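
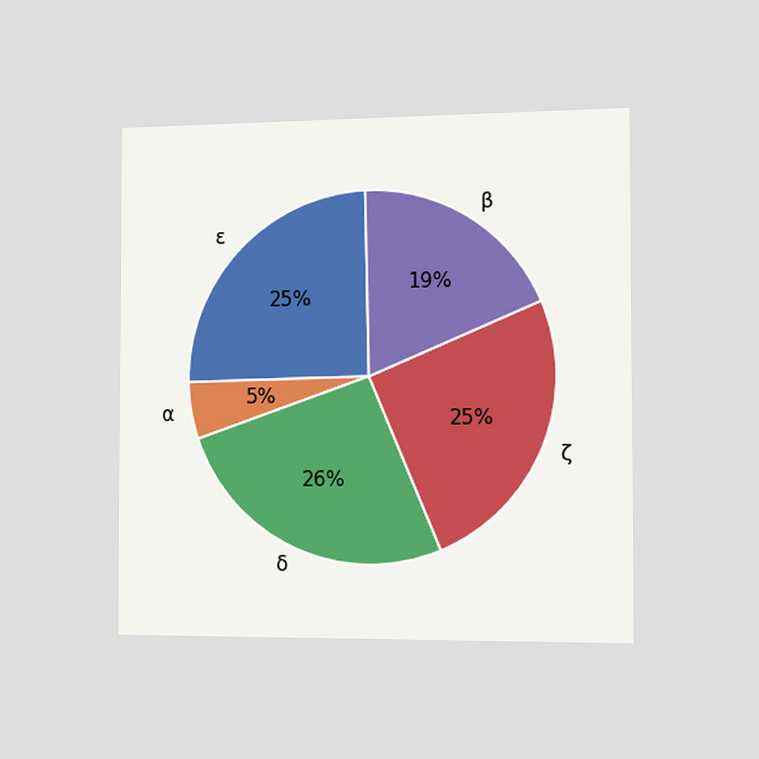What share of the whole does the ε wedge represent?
The chart is viewed slightly from the right. The ε slice takes up 25% of the pie.

25%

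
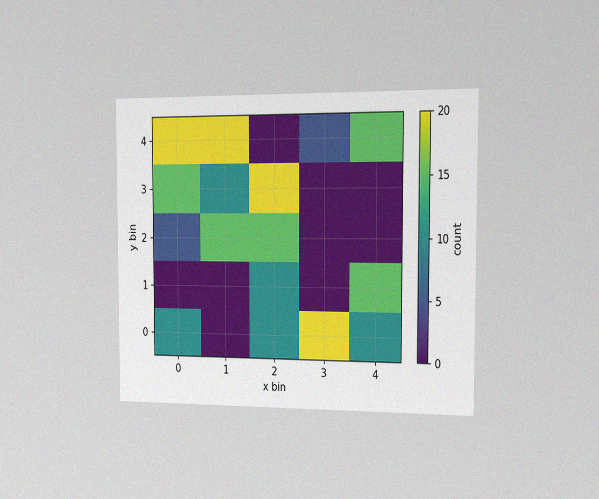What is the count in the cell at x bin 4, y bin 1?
The chart is viewed slightly from the right, with some photo noise. Matching the cell (4, 1) against the colorbar gives 15.

15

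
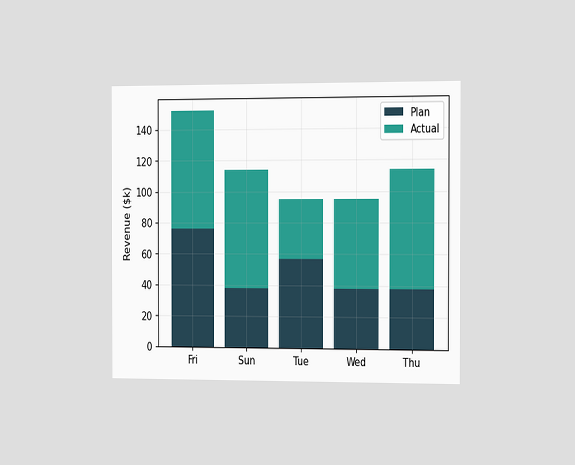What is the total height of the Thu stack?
$114k

The chart is viewed slightly from the right. The Thu stack's top reaches $114k on the y-axis.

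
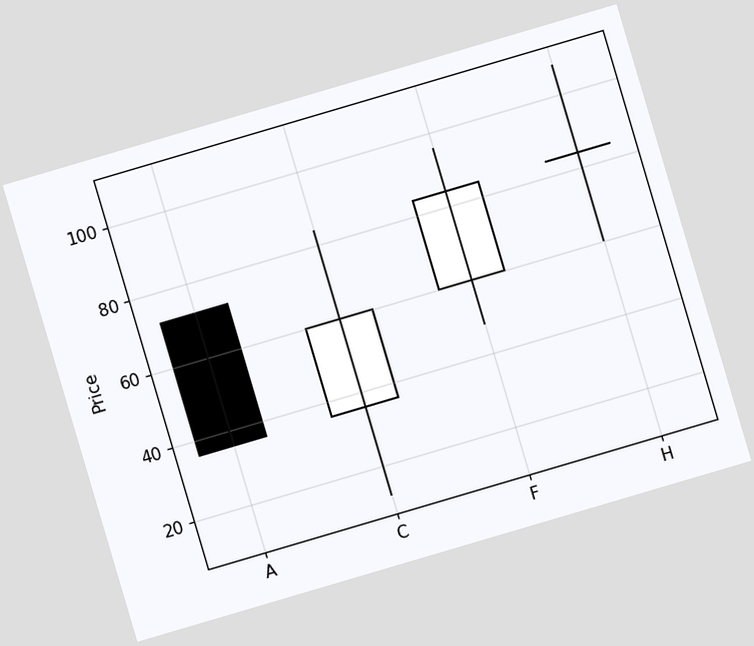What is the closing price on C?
The chart is tilted about 16° counter-clockwise. The C candle closes at 60.

60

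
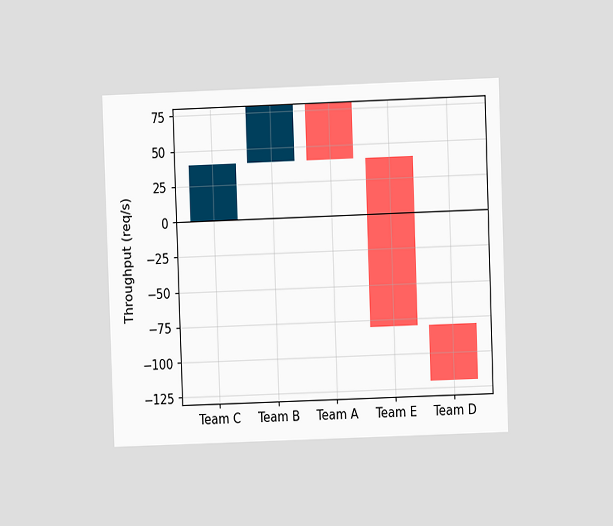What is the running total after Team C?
40req/s

The chart is tilted about 2° counter-clockwise and viewed at a slight angle. After Team C the running total reaches 40req/s.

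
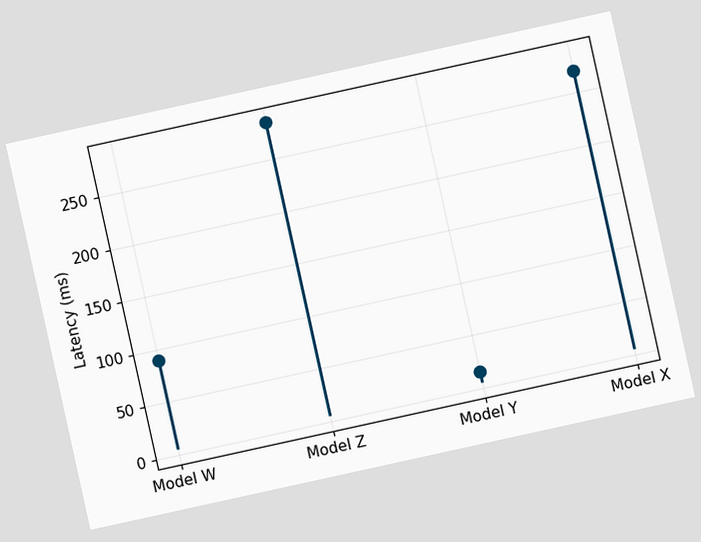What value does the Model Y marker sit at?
15ms

The chart is tilted about 12° counter-clockwise. The Model Y marker sits at 15ms.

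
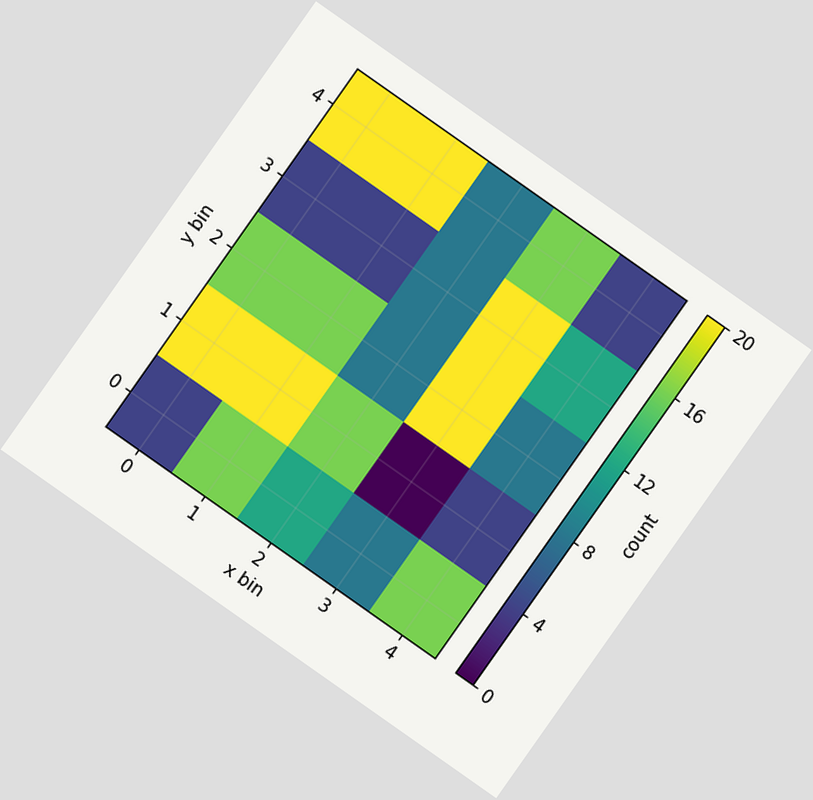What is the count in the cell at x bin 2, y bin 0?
12

The chart is tilted about 35° clockwise. Matching the cell (2, 0) against the colorbar gives 12.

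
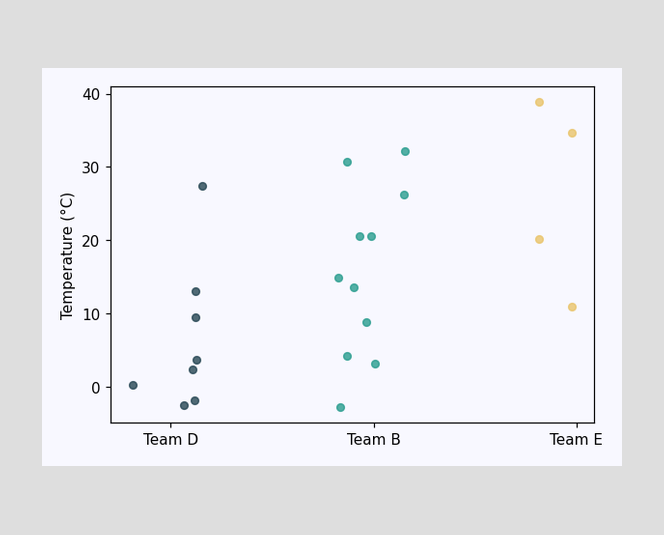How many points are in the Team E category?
4

Counting the markers in the Team E column gives 4.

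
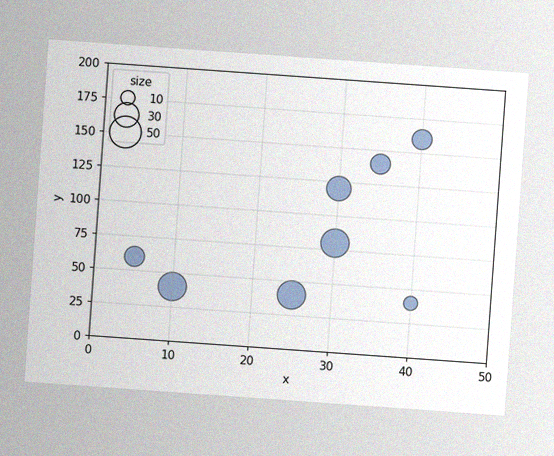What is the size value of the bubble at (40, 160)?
20

The chart is tilted about 4° clockwise, with some photo noise. Matching the bubble at (40, 160) against the size legend gives 20.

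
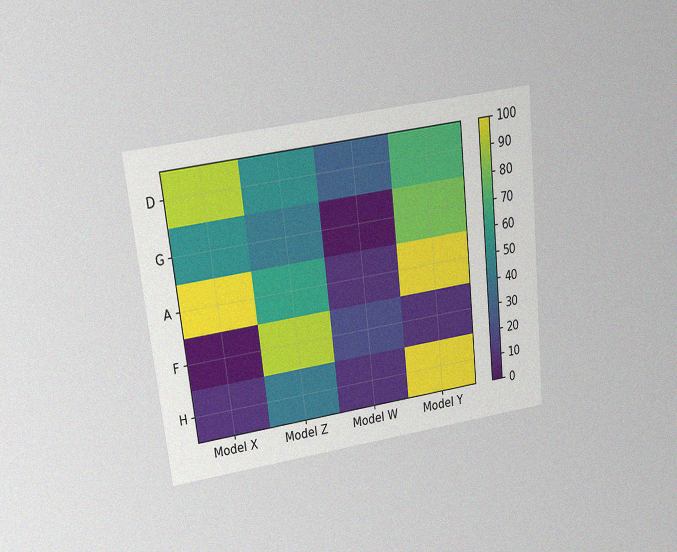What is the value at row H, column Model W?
The chart is tilted about 6° counter-clockwise and viewed slightly from above, with some photo noise. Matching cell (H, Model W) against the colorbar gives 10.

10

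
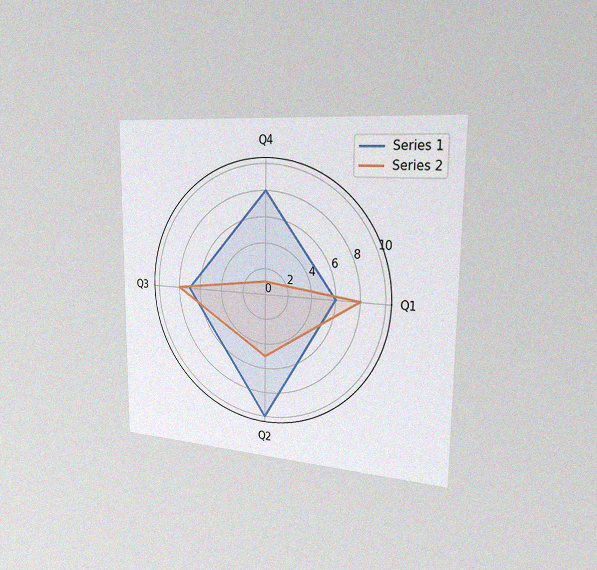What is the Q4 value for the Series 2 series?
1

The chart is viewed slightly from the right, with some photo noise. On the Q4 axis, Series 2 reaches 1.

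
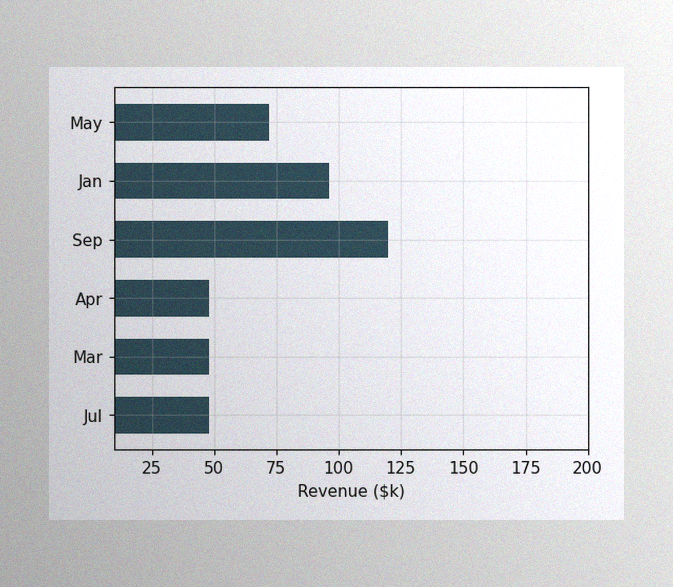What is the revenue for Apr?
The image has some photo noise and uneven lighting. Reading along the chart's x-axis, the Apr bar reaches $48k.

$48k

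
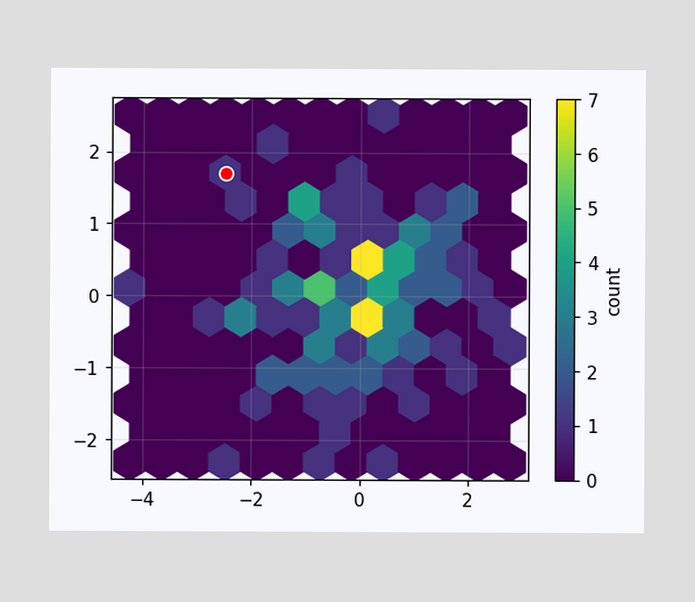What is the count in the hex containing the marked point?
The marked hex reads 1 on the colorbar.

1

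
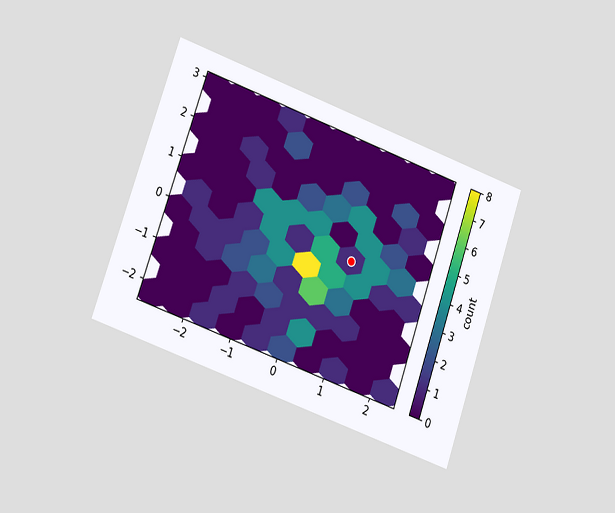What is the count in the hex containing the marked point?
The chart is tilted about 19° clockwise and viewed at a slight angle. The marked hex reads 1 on the colorbar.

1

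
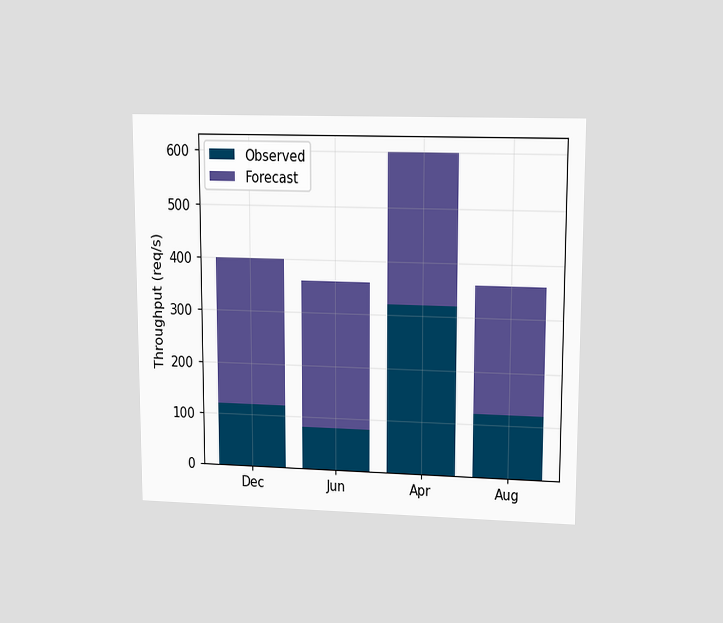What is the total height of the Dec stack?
The chart is viewed at a slight angle. The Dec stack's top reaches 400req/s on the y-axis.

400req/s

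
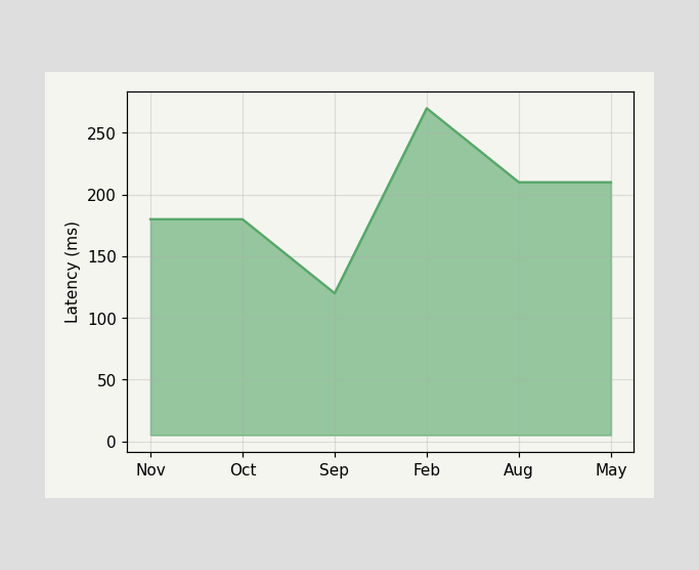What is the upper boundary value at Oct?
At Oct the upper boundary is at 180ms.

180ms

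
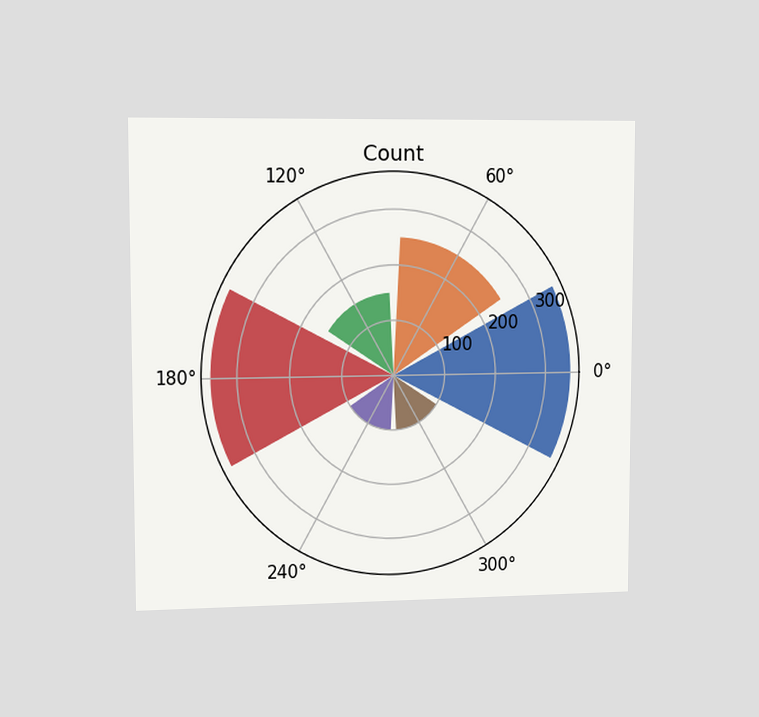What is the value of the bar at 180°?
The chart is viewed slightly from the left. The bar at 180° reaches 350 on the radial axis.

350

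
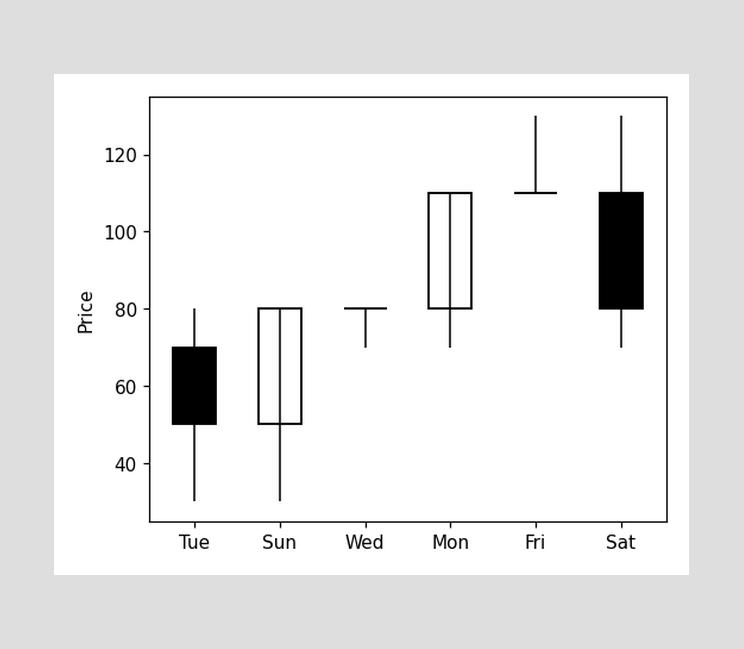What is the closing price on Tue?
The Tue candle closes at 50.

50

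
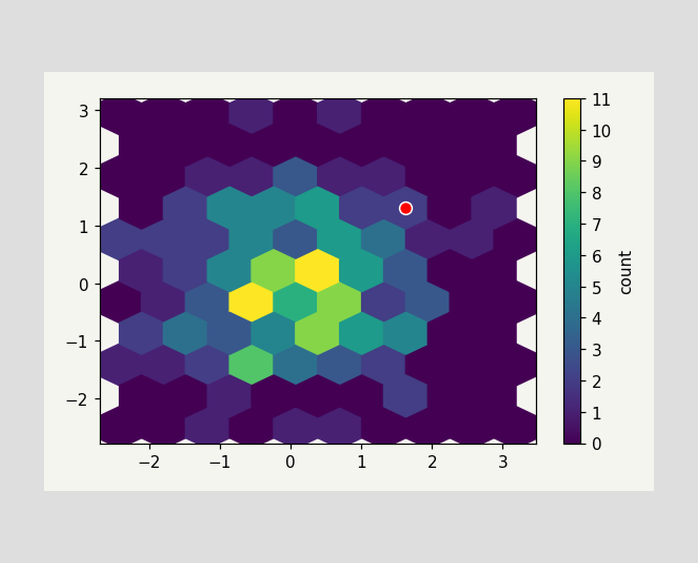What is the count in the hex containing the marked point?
2

The marked hex reads 2 on the colorbar.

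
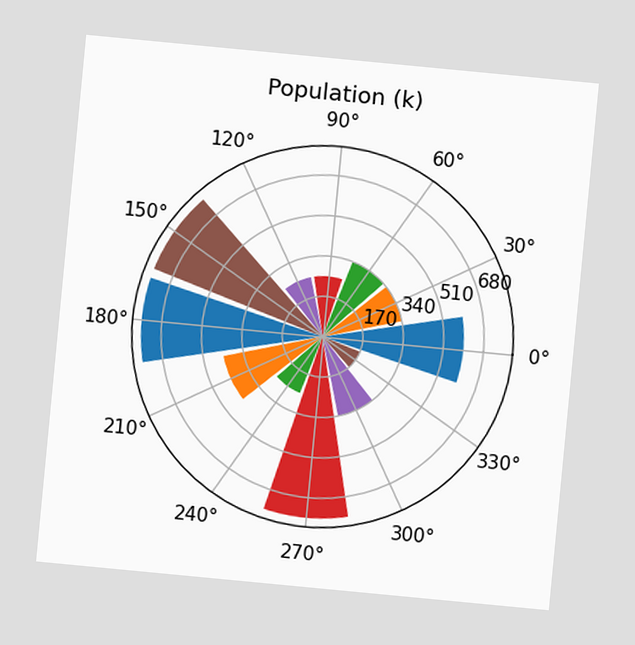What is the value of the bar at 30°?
340k

The chart is tilted about 5° clockwise. The bar at 30° reaches 340k on the radial axis.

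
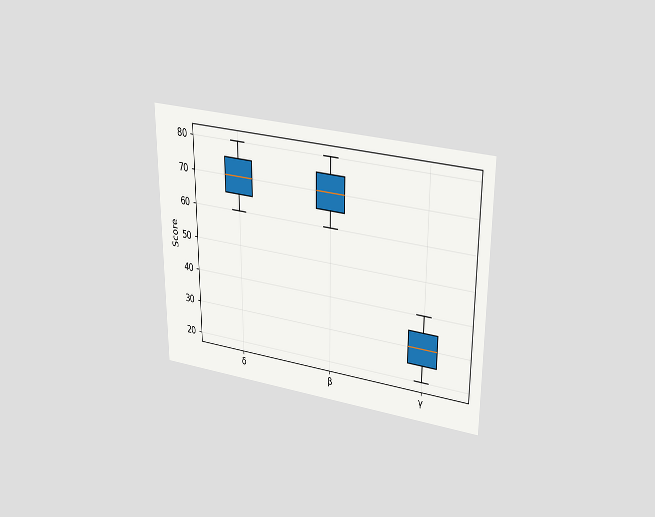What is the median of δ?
70

The chart is viewed slightly from above. The median line in the δ box sits at 70.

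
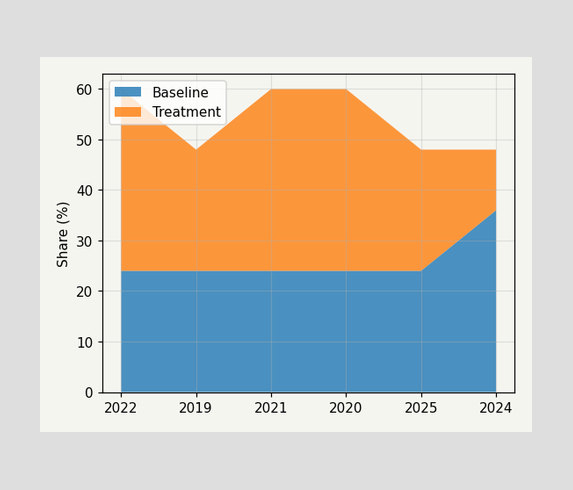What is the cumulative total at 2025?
The stacked total at 2025 reaches 48%.

48%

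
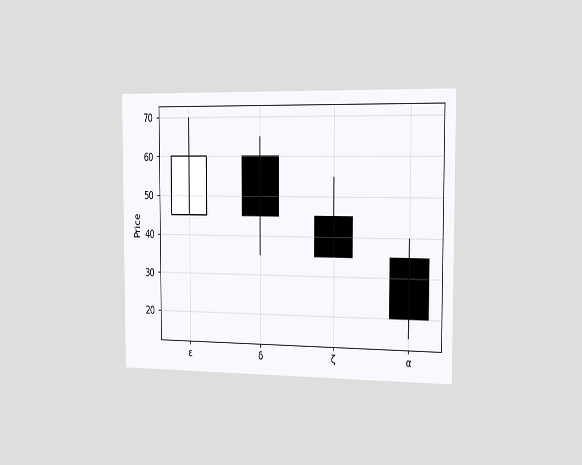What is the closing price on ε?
60

The chart is viewed slightly from the right. The ε candle closes at 60.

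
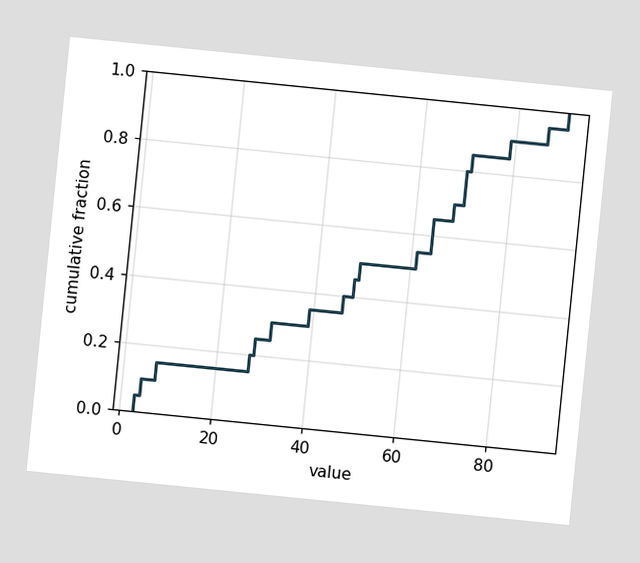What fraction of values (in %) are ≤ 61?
The chart is tilted about 6° clockwise. At x=61 the ECDF step is at 55%.

55%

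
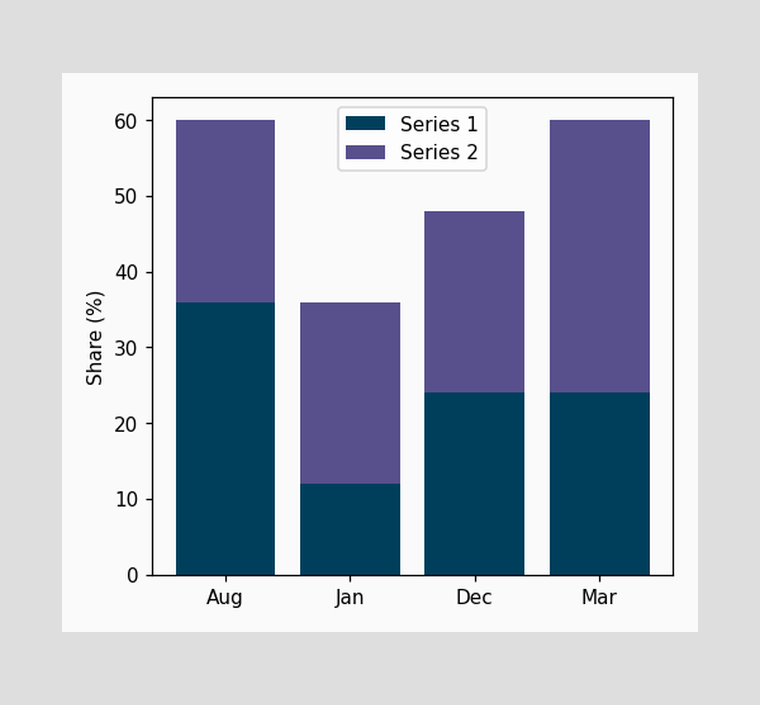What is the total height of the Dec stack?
The Dec stack's top reaches 48% on the y-axis.

48%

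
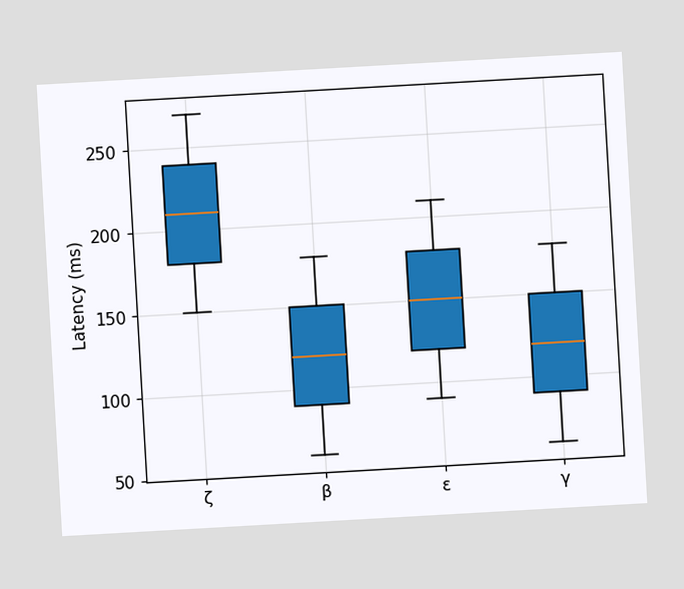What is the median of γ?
120ms

The chart is tilted about 3° counter-clockwise. The median line in the γ box sits at 120ms.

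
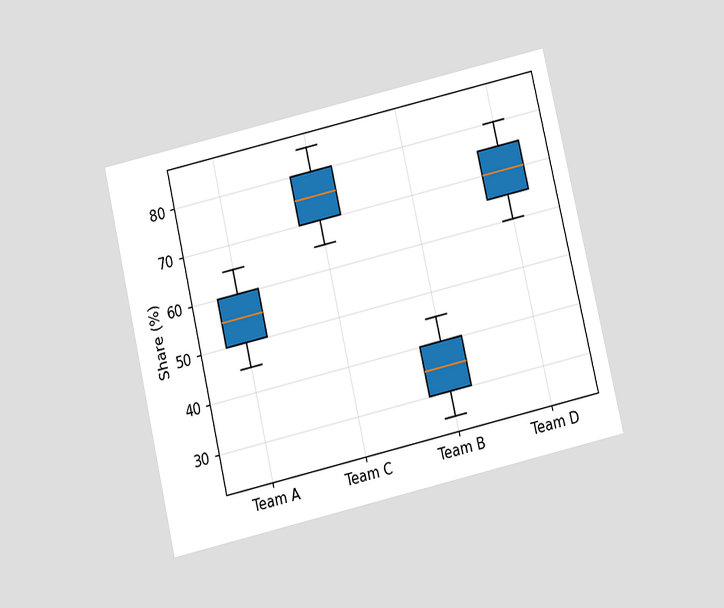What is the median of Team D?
70%

The chart is tilted about 13° counter-clockwise and viewed slightly from below. The median line in the Team D box sits at 70%.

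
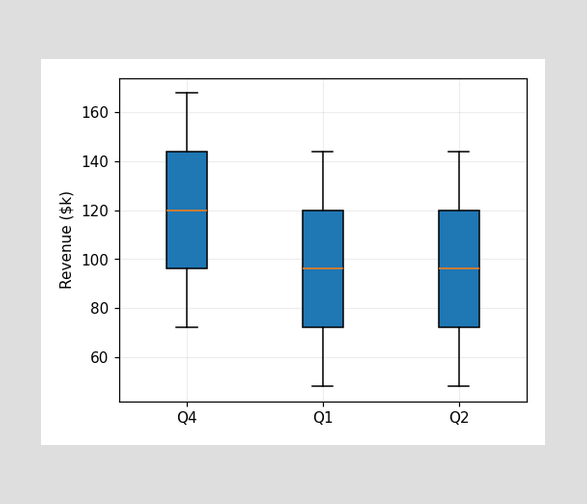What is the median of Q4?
$120k

The median line in the Q4 box sits at $120k.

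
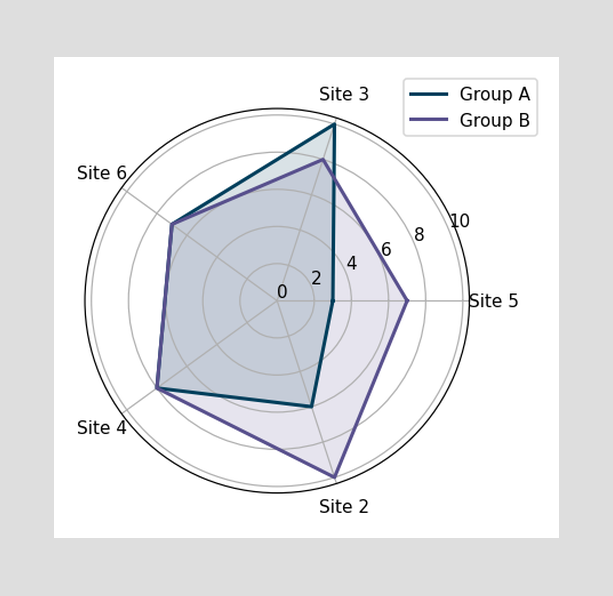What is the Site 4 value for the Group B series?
On the Site 4 axis, Group B reaches 8.

8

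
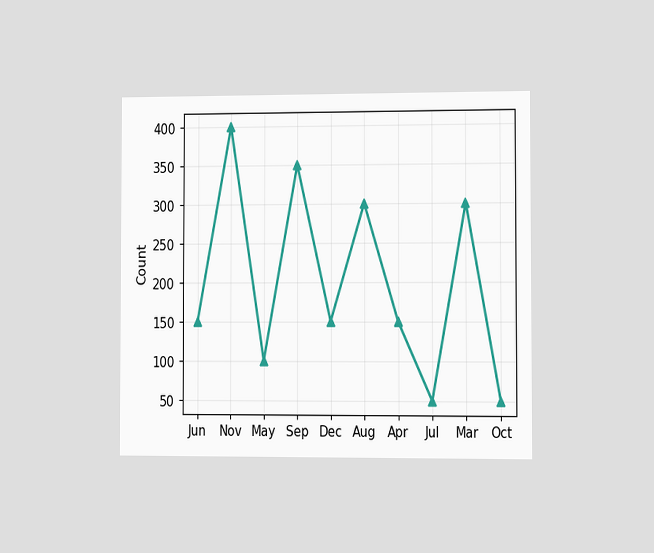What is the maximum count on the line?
The chart is viewed slightly from the right. The highest point is at Nov, and reading across to the y-axis gives 400.

400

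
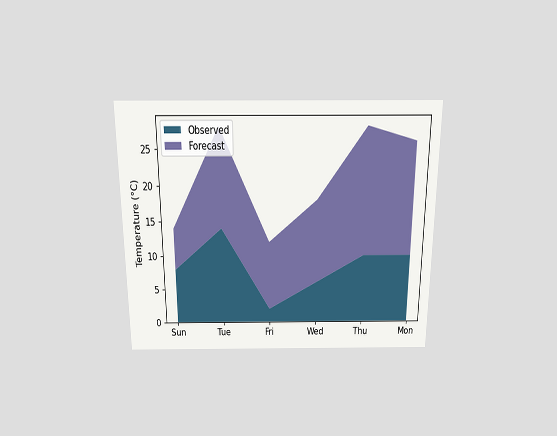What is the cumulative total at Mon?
26°C

The chart is viewed slightly from above. The stacked total at Mon reaches 26°C.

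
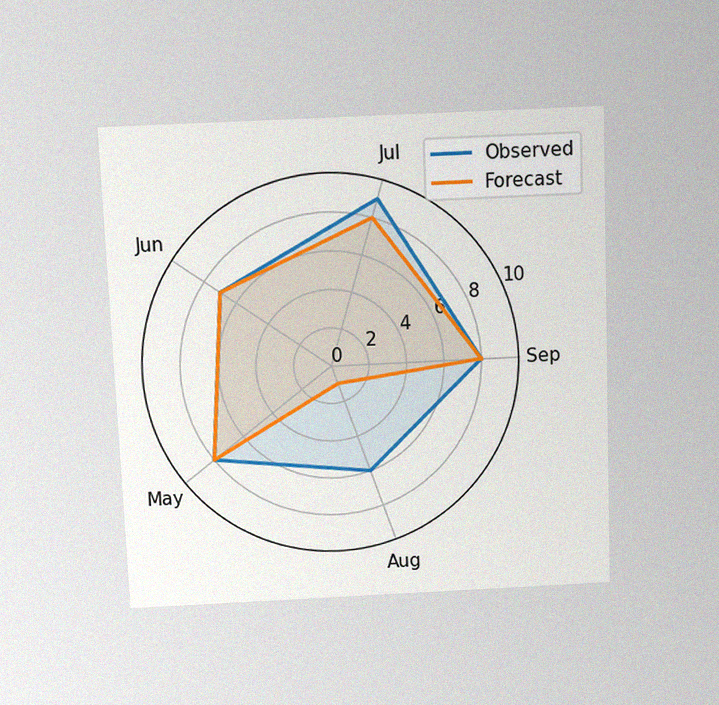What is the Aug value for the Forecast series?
The chart is tilted about 2° counter-clockwise and viewed slightly from above, with some photo noise. On the Aug axis, Forecast reaches 1.

1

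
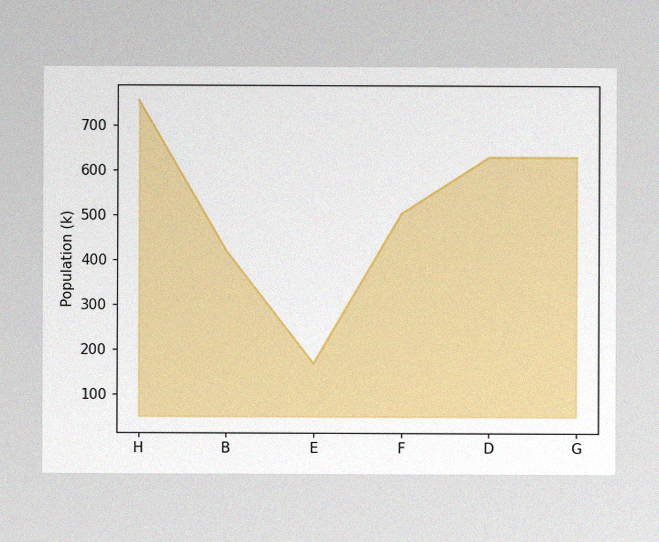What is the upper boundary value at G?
630k

The image has some photo noise and uneven lighting. At G the upper boundary is at 630k.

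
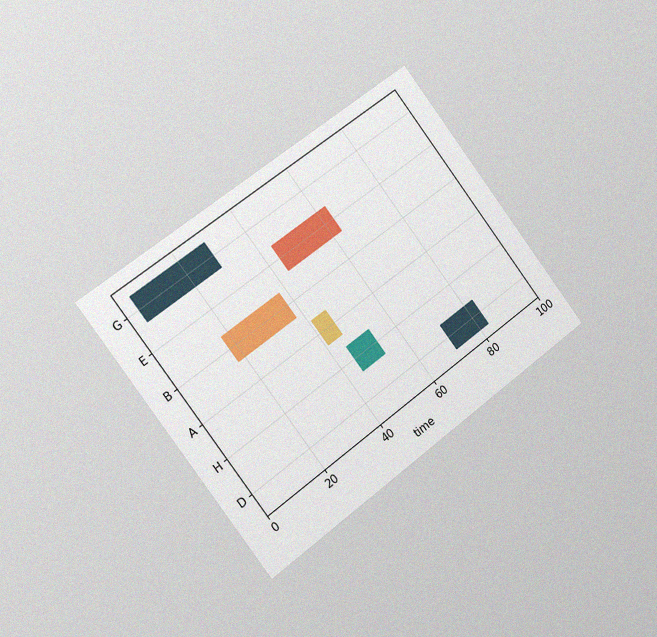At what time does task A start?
The chart is tilted about 37° counter-clockwise and viewed slightly from the left, with some photo noise. The A bar begins at t=41.

41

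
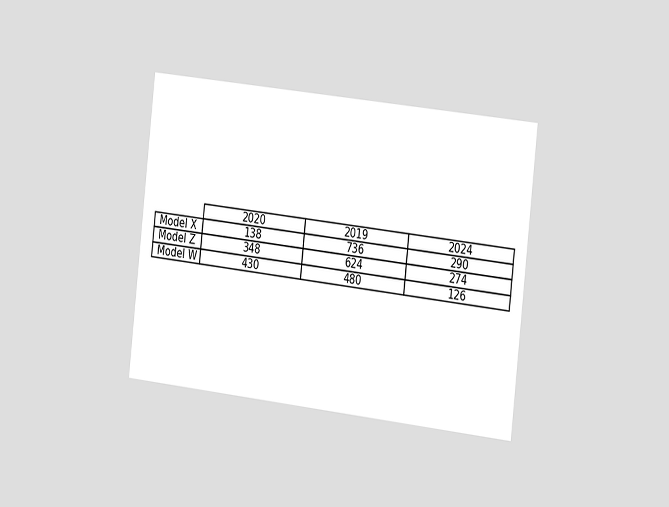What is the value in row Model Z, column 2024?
The chart is tilted about 6° clockwise and viewed slightly from the right. The (Model Z, 2024) cell reads 274.

274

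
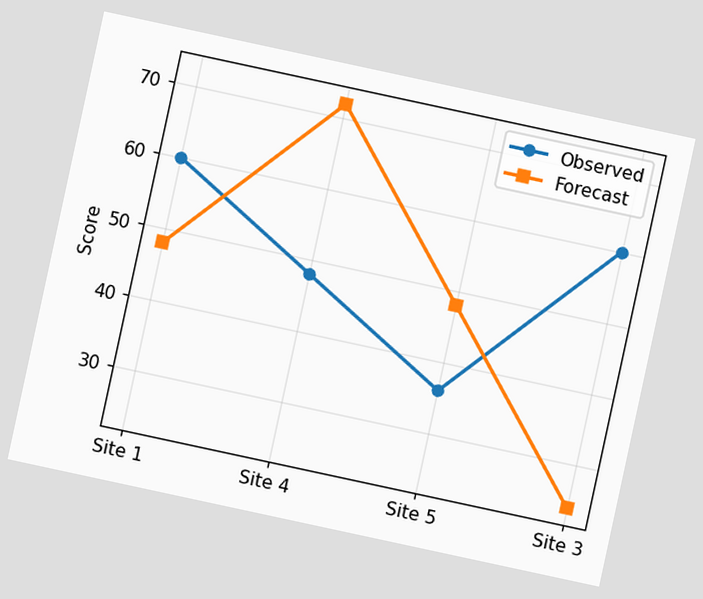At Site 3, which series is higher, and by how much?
The chart is tilted about 12° clockwise. At Site 3, Observed sits above the other line by 36.

Observed, by 36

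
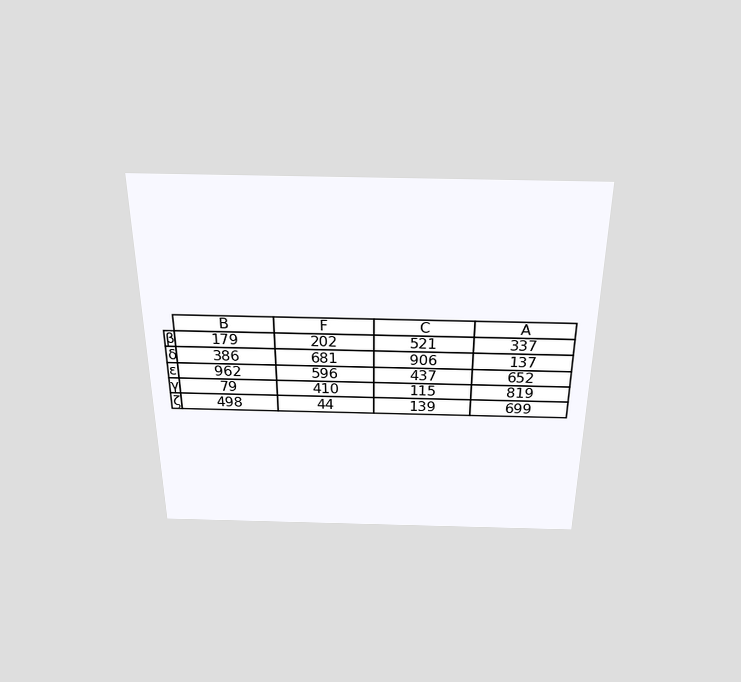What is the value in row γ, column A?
The chart is viewed slightly from above. The (γ, A) cell reads 819.

819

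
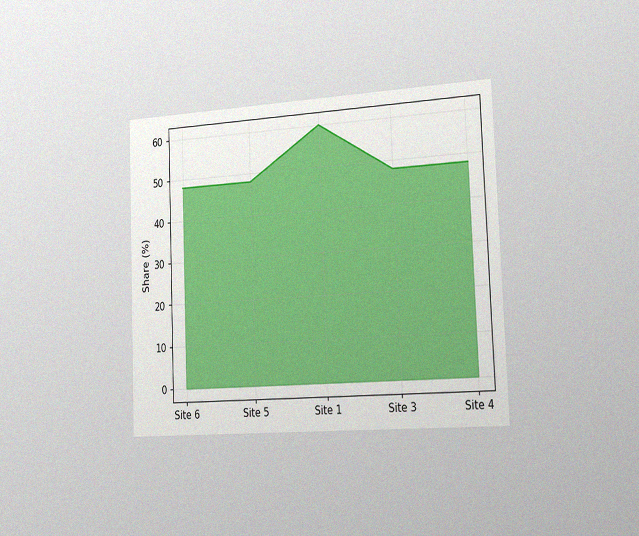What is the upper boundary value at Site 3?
The chart is tilted about 2° counter-clockwise and viewed slightly from the right, with some photo noise. At Site 3 the upper boundary is at 48%.

48%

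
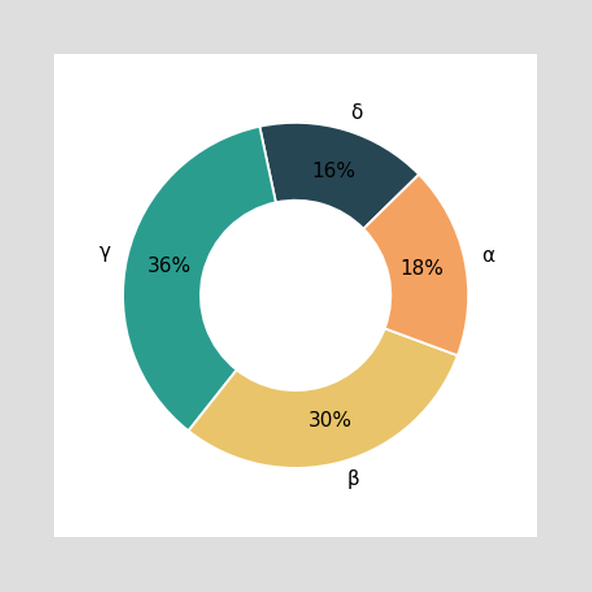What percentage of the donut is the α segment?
The α segment takes up 18% of the ring.

18%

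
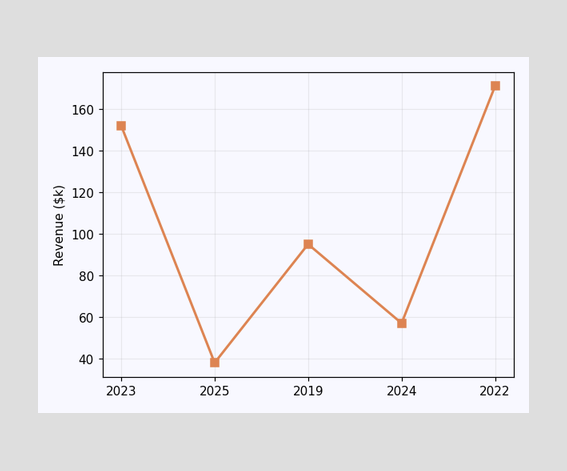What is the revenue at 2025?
At 2025, the line is at $38k.

$38k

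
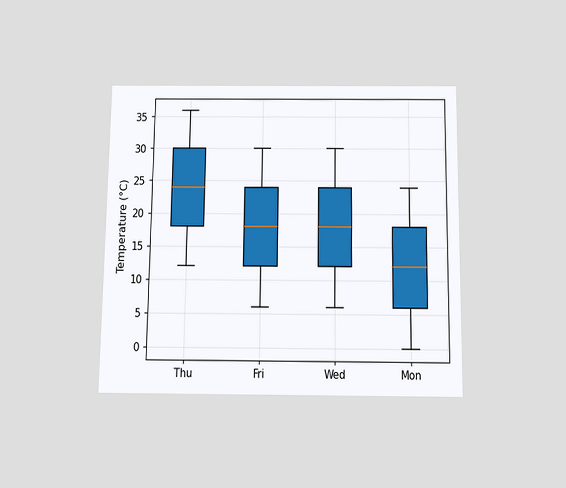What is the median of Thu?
The chart is viewed slightly from below. The median line in the Thu box sits at 24°C.

24°C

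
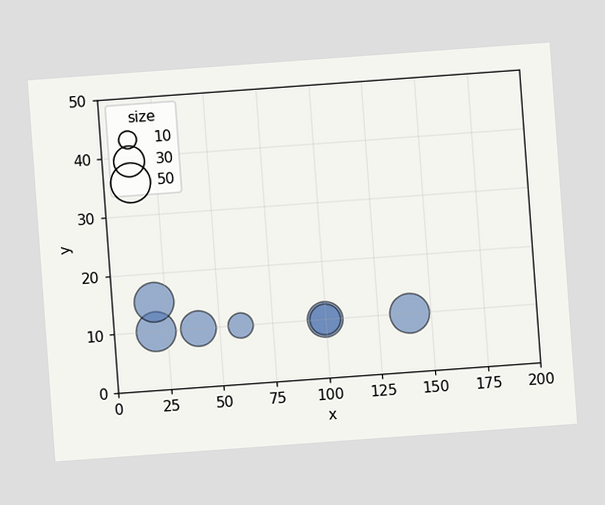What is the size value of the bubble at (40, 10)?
40

The chart is tilted about 4° counter-clockwise. Matching the bubble at (40, 10) against the size legend gives 40.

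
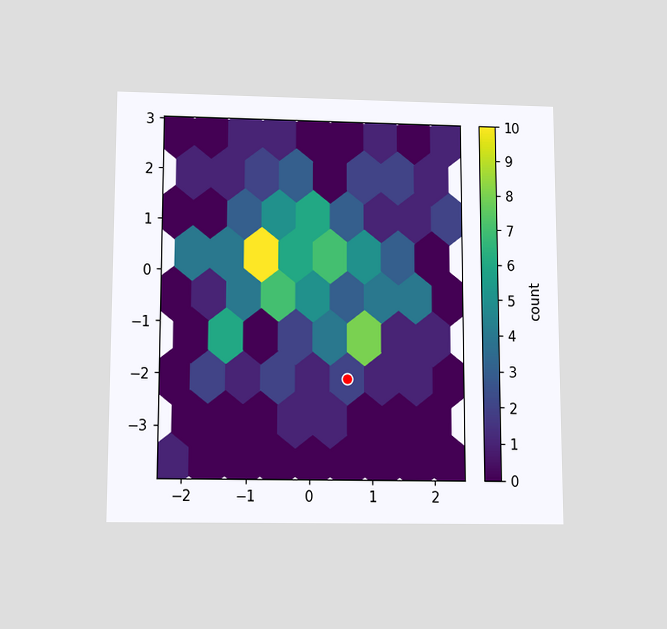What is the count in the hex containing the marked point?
The chart is viewed slightly from below. The marked hex reads 2 on the colorbar.

2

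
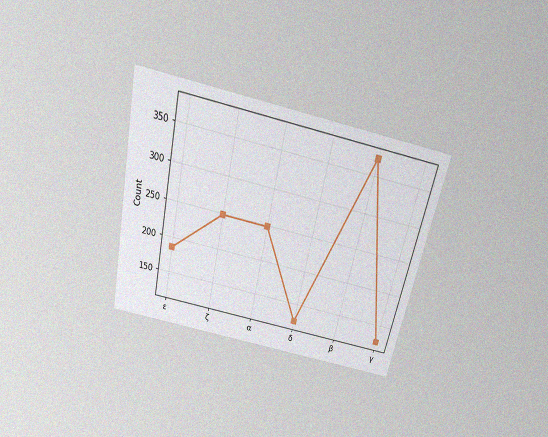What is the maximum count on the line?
The chart is tilted about 13° clockwise and viewed slightly from above, with some photo noise. The highest point is at β, and reading across to the y-axis gives 372.

372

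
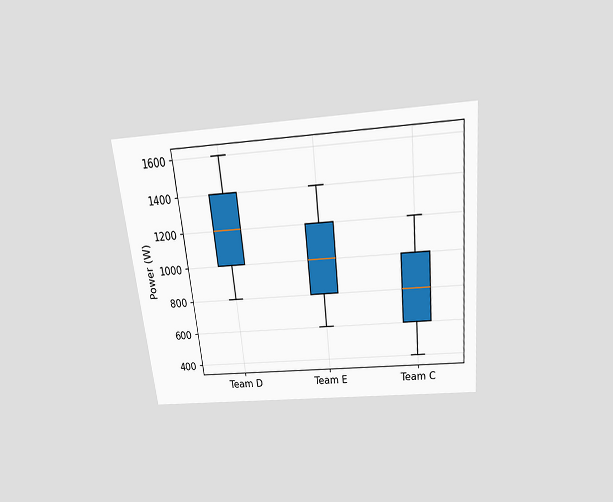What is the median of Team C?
800W

The chart is tilted about 6° counter-clockwise and viewed slightly from above. The median line in the Team C box sits at 800W.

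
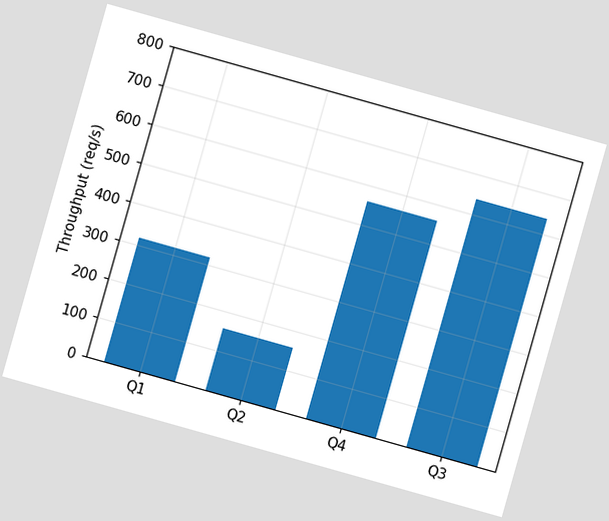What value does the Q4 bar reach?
560req/s

The chart is tilted about 16° clockwise. Reading along the chart's y-axis, the Q4 bar reaches 560req/s.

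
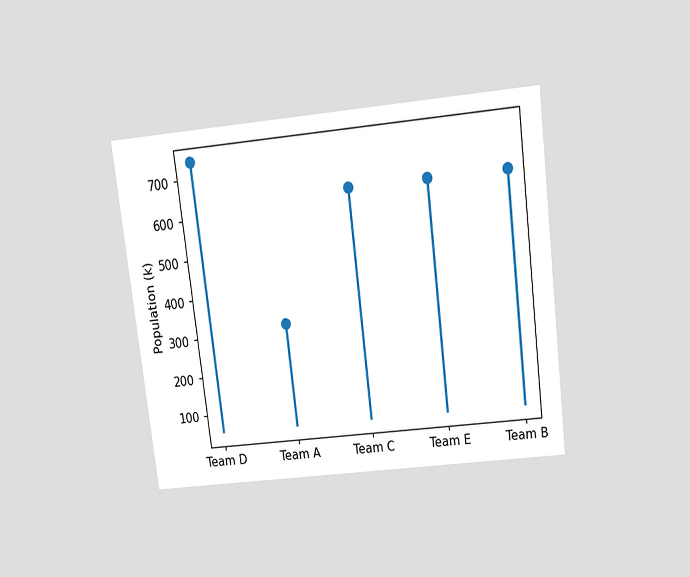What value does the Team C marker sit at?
636k

The chart is tilted about 7° counter-clockwise and viewed slightly from above. The Team C marker sits at 636k.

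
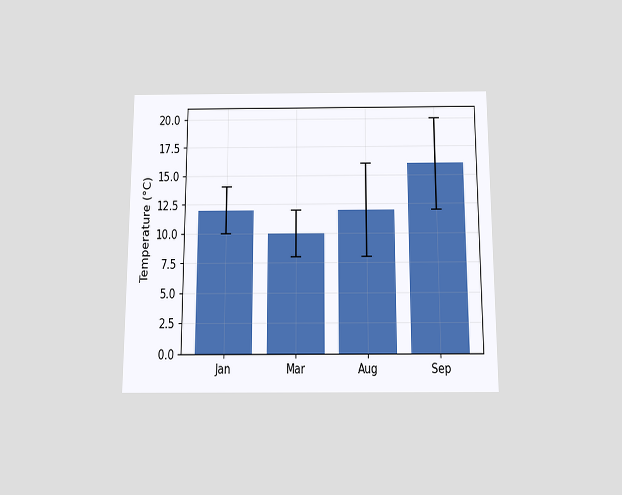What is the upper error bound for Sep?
The chart is viewed slightly from below. The Sep bar's upper whisker reaches 20°C.

20°C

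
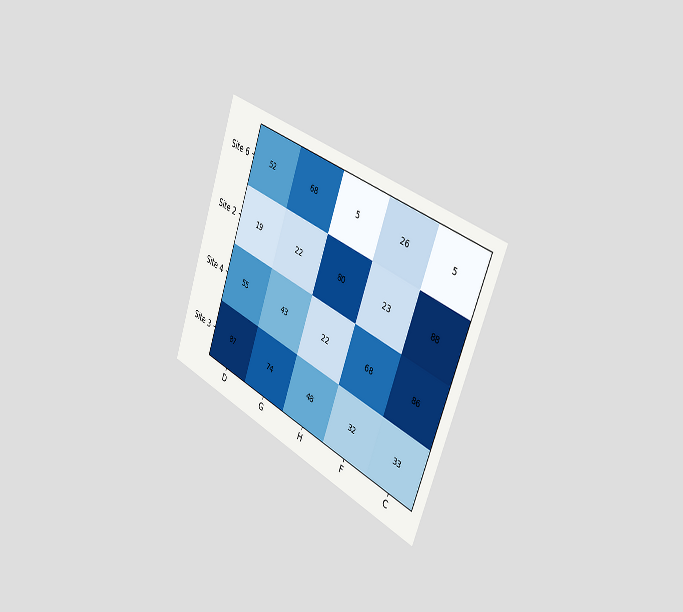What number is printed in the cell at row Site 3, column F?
32

The chart is tilted about 21° clockwise and viewed slightly from the right. The (Site 3, F) cell reads 32.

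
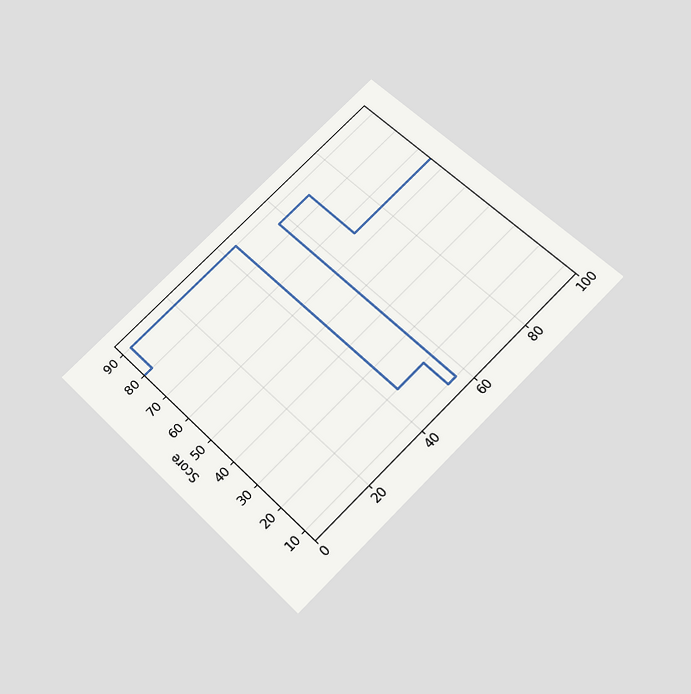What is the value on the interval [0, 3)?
80

The chart is tilted about 45° counter-clockwise and viewed slightly from below. On [0, 3) the step sits at 80.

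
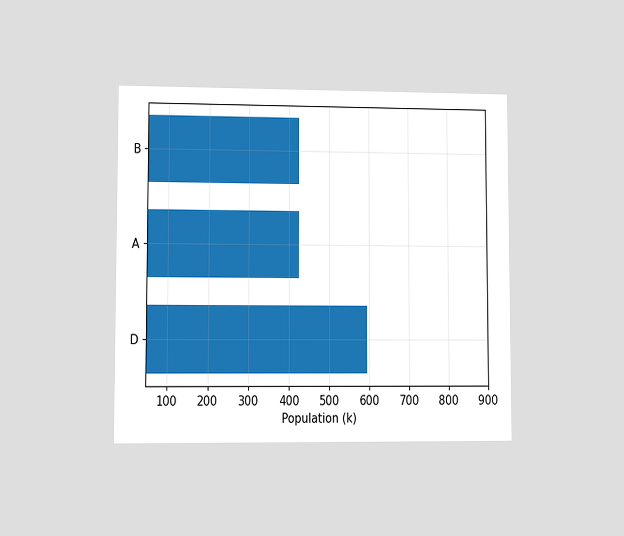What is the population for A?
The chart is viewed at a slight angle. Reading along the chart's x-axis, the A bar reaches 425k.

425k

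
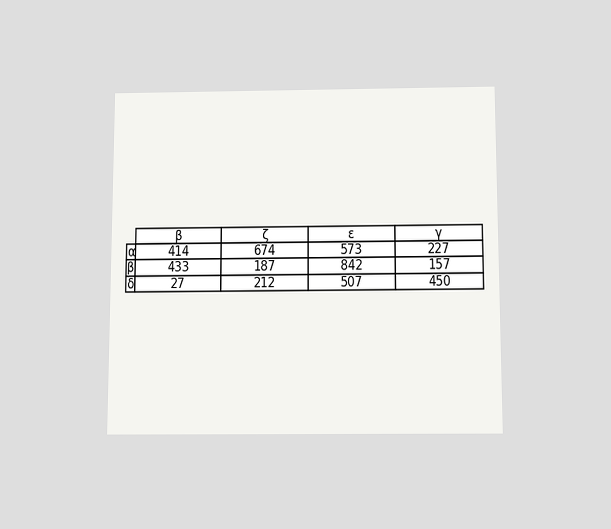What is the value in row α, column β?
The chart is viewed slightly from below. The (α, β) cell reads 414.

414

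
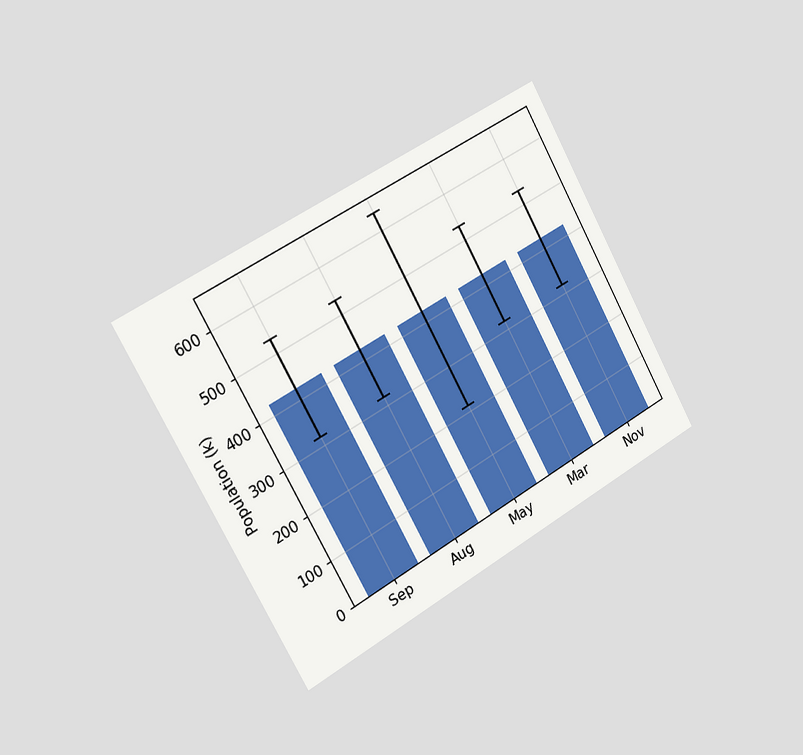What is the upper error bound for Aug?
The chart is tilted about 29° counter-clockwise and viewed slightly from the left. The Aug bar's upper whisker reaches 530k.

530k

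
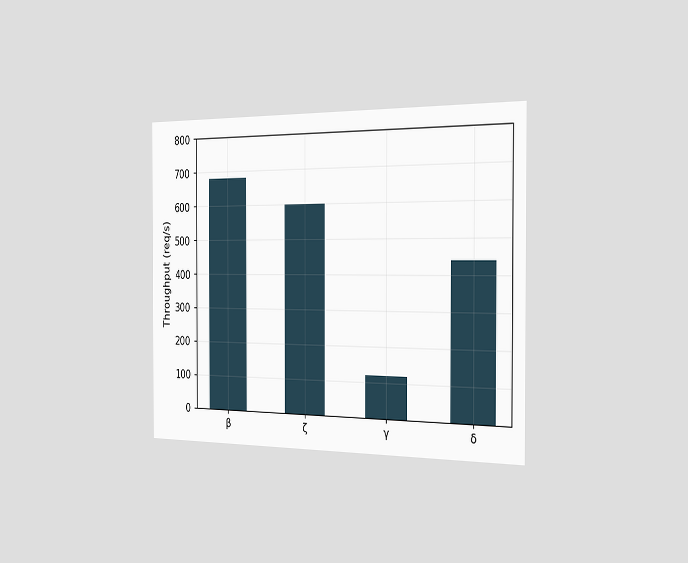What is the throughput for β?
680req/s

The chart is viewed slightly from the right. Reading along the chart's y-axis, the β bar reaches 680req/s.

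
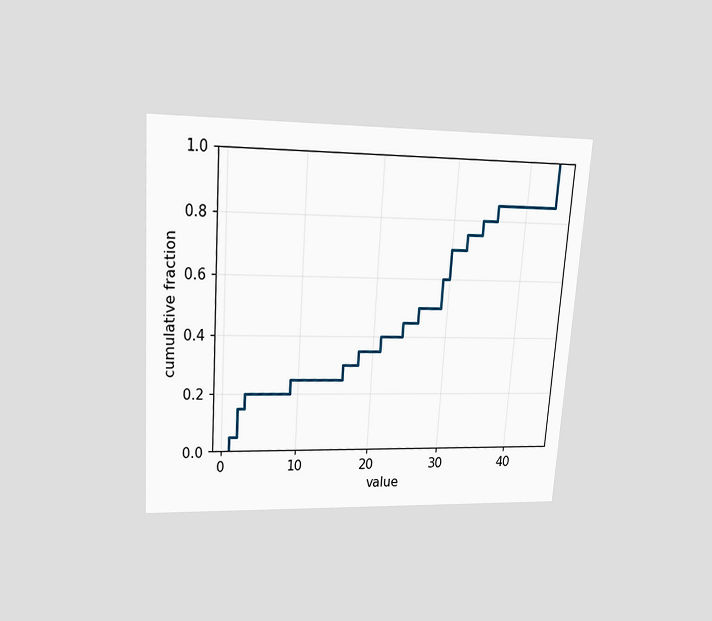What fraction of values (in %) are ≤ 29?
60%

The chart is tilted about 4° clockwise and viewed slightly from above. At x=29 the ECDF step is at 60%.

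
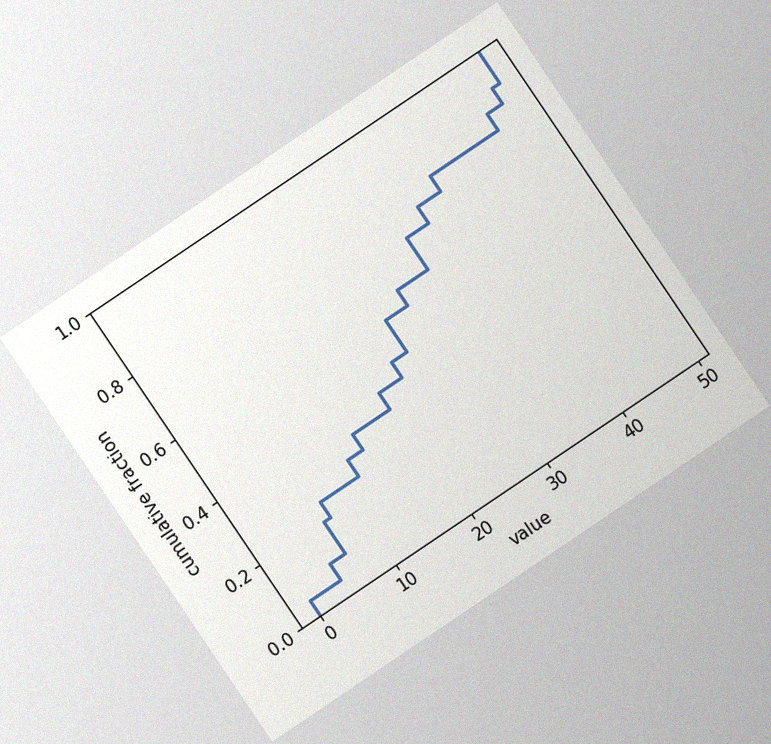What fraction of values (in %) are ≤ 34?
The chart is tilted about 34° counter-clockwise, with some photo noise. At x=34 the ECDF step is at 75%.

75%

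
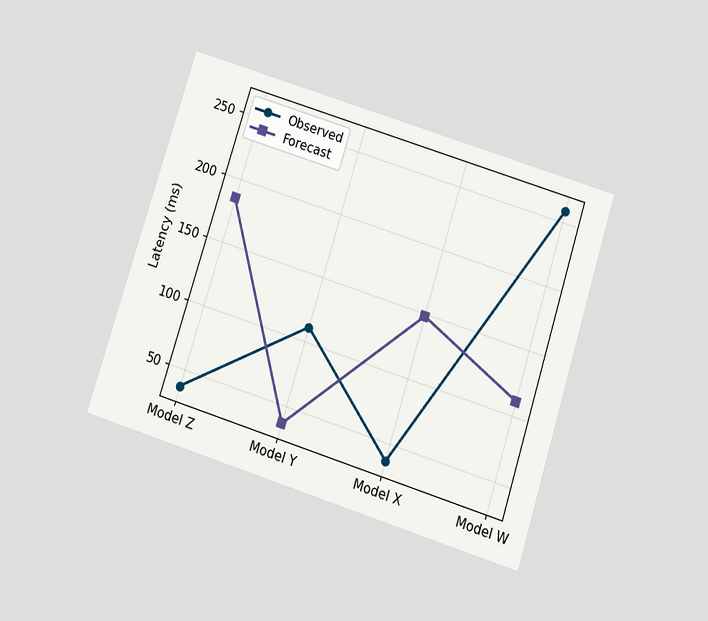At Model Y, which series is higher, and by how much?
Observed, by 74ms

The chart is tilted about 18° clockwise and viewed slightly from below. At Model Y, Observed sits above the other line by 74ms.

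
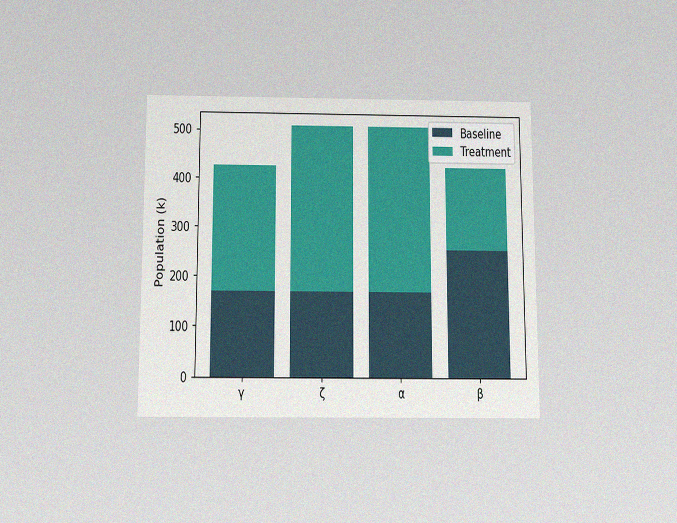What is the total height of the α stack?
The chart is viewed slightly from below, with some photo noise. The α stack's top reaches 510k on the y-axis.

510k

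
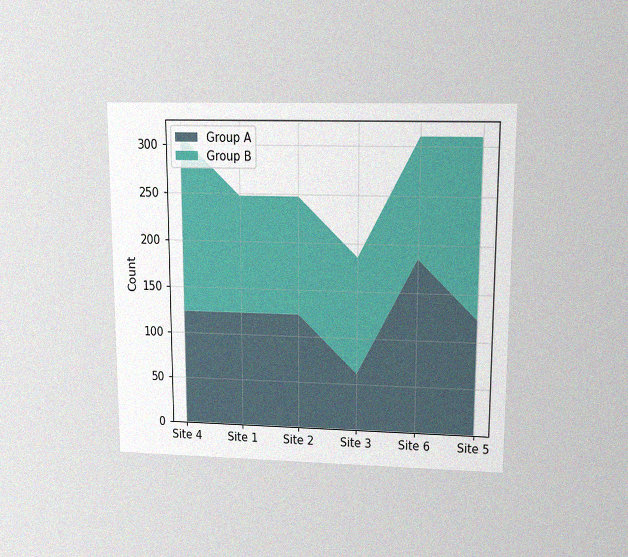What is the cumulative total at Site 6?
The chart is viewed slightly from above, with some photo noise. The stacked total at Site 6 reaches 310.

310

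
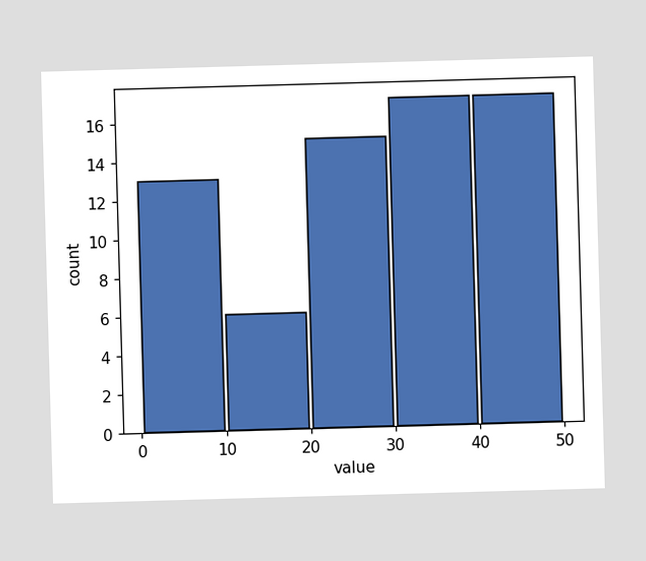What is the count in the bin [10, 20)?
6

The [10, 20) bin has height 6.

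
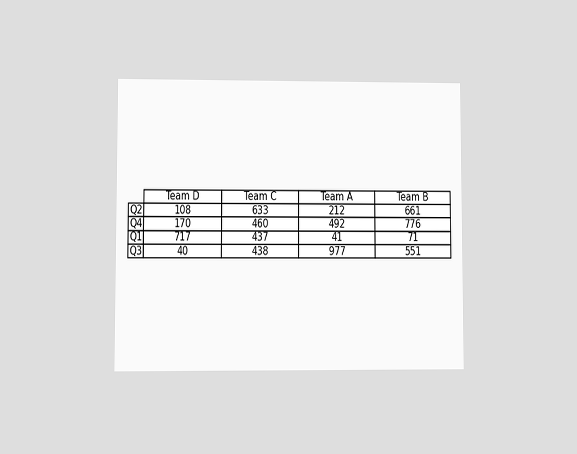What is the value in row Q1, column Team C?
The chart is viewed at a slight angle. The (Q1, Team C) cell reads 437.

437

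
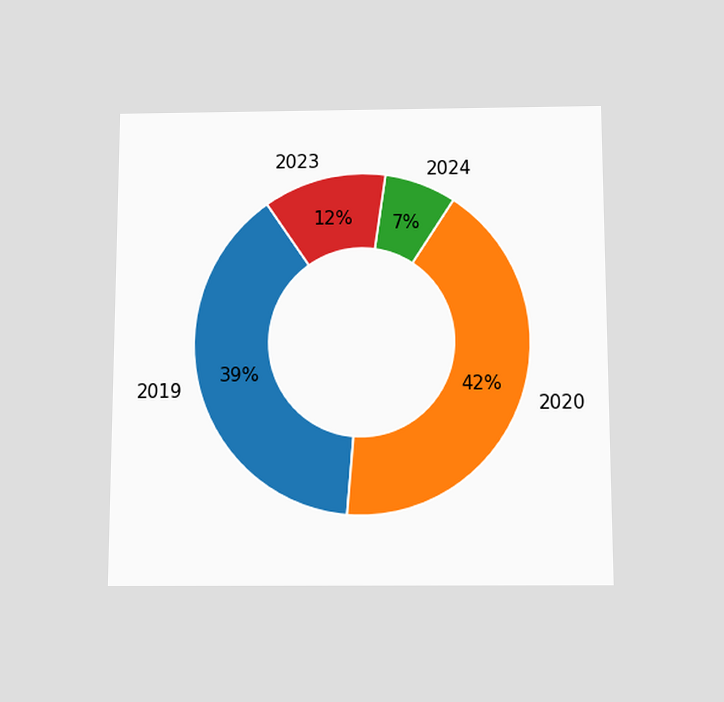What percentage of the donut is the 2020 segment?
42%

The chart is viewed slightly from below. The 2020 segment takes up 42% of the ring.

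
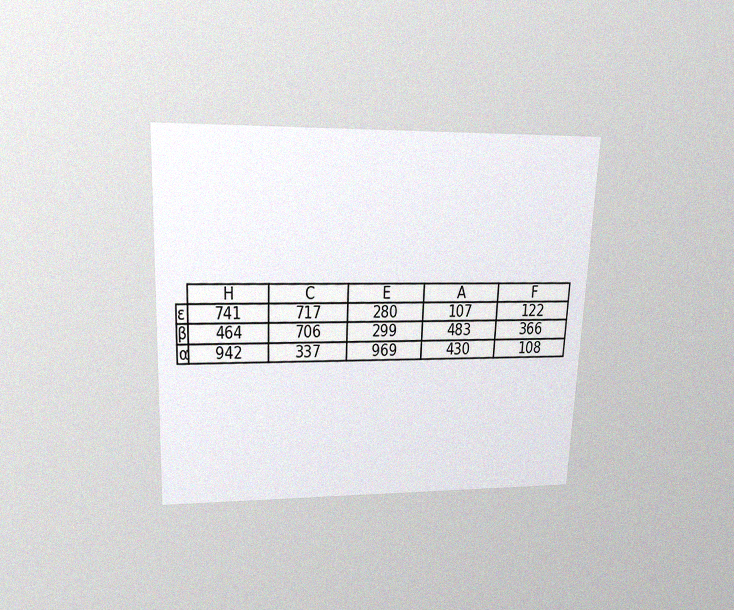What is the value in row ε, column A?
107

The chart is tilted about 3° clockwise and viewed slightly from above, with some photo noise. The (ε, A) cell reads 107.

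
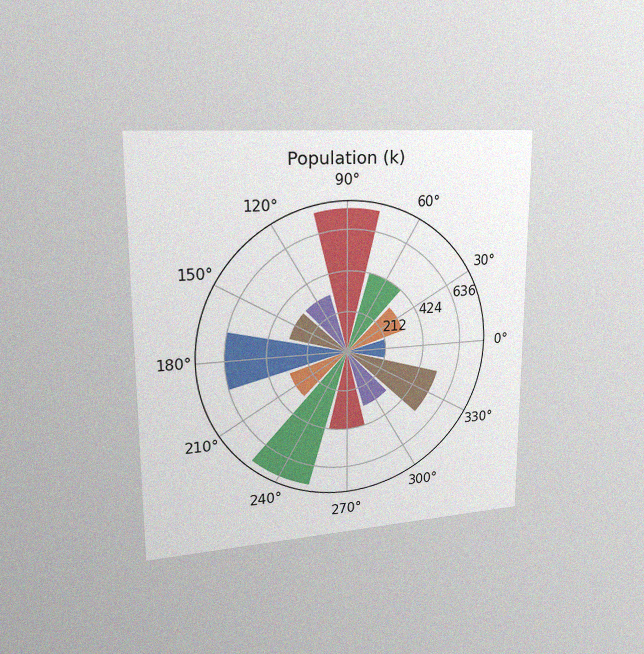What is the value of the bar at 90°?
742k

The chart is viewed slightly from the left, with some photo noise. The bar at 90° reaches 742k on the radial axis.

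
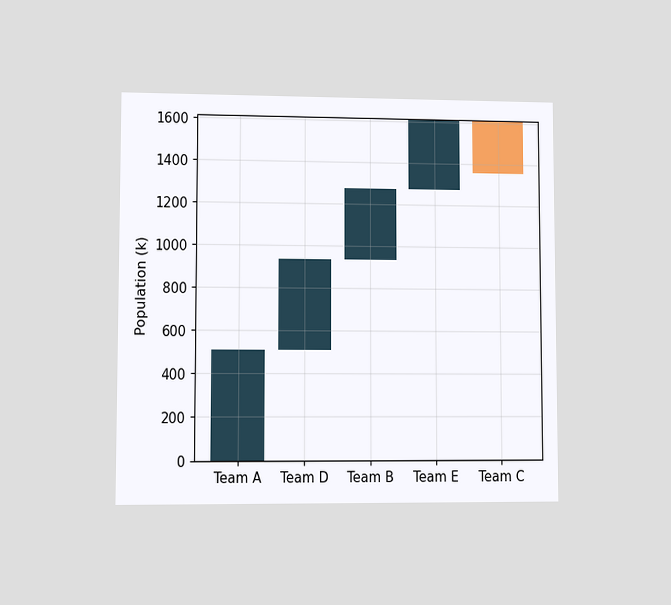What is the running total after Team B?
The chart is viewed at a slight angle. After Team B the running total reaches 1275k.

1275k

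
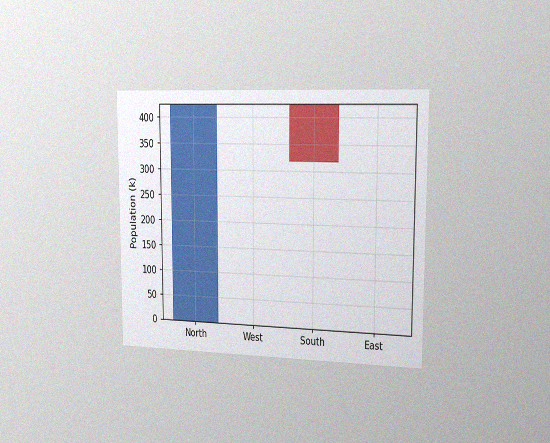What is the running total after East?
The chart is viewed slightly from the right, with some photo noise. After East the running total reaches 318k.

318k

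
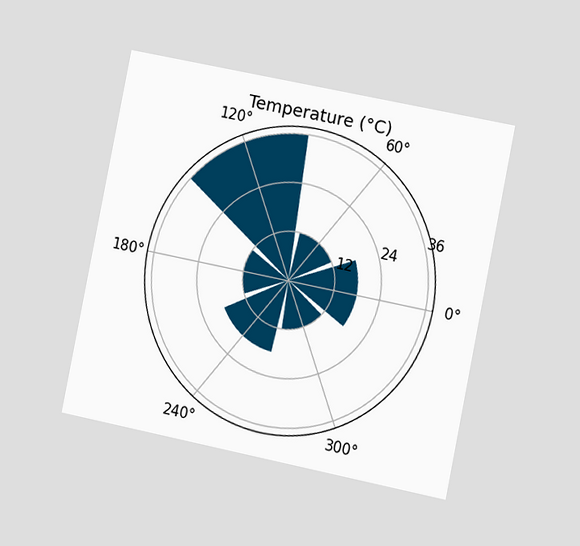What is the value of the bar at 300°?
12°C

The chart is tilted about 11° clockwise and viewed slightly from the right. The bar at 300° reaches 12°C on the radial axis.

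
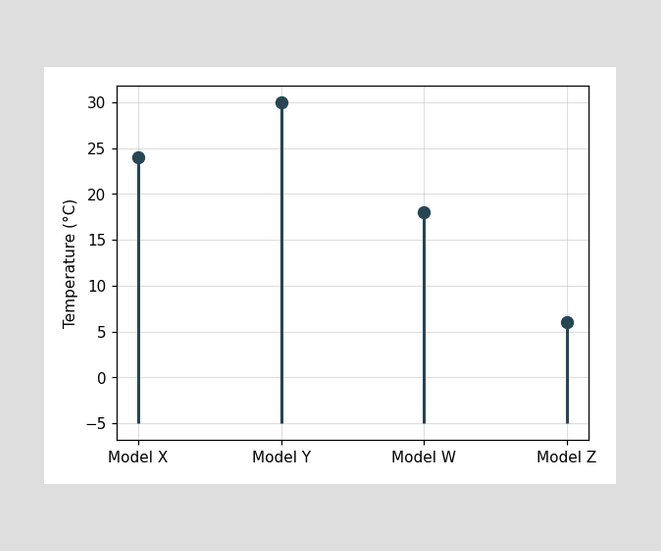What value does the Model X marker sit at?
24°C

The Model X marker sits at 24°C.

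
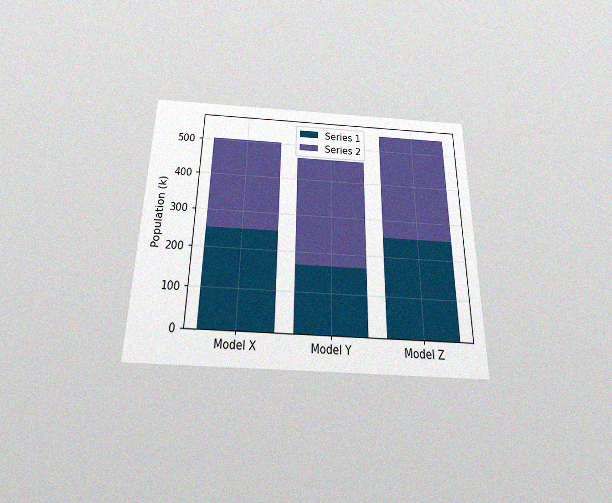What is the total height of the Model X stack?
The chart is viewed slightly from below, with some photo noise. The Model X stack's top reaches 504k on the y-axis.

504k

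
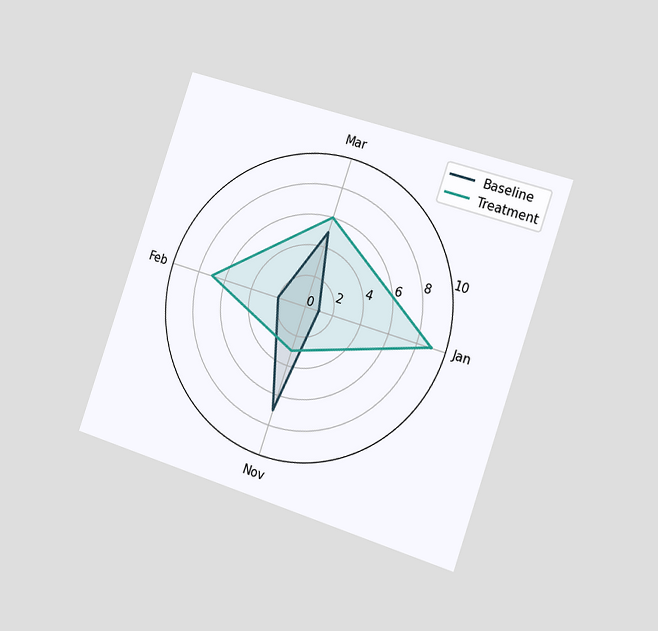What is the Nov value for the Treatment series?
The chart is tilted about 19° clockwise and viewed slightly from the right. On the Nov axis, Treatment reaches 3.

3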